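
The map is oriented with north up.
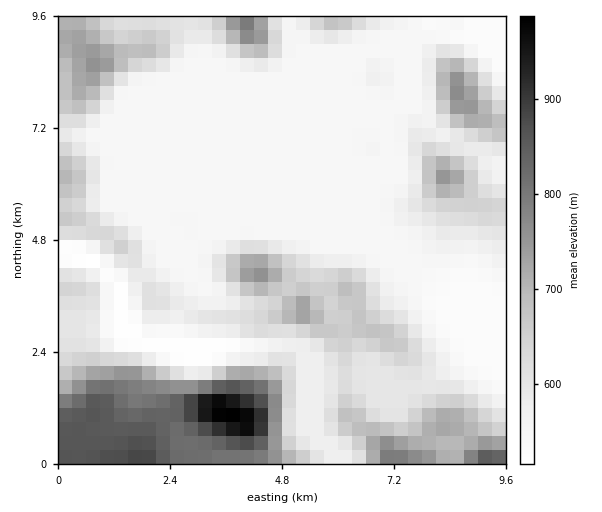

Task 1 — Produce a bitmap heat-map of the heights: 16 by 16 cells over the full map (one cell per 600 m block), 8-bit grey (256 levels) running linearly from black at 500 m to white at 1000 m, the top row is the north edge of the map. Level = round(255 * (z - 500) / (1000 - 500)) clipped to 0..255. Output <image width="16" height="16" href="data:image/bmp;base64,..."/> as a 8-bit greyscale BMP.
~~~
<image width="16" height="16" href="data:image/bmp;base64,Qk02BQAAAAAAADYEAAAoAAAAEAAAABAAAAABAAgAAAAAAAABAAATCwAAEwsAAAABAAAAAAAAAAAAAAEBAQACAgIAAwMDAAQEBAAFBQUABgYGAAcHBwAICAgACQkJAAoKCgALCwsADAwMAA0NDQAODg4ADw8PABAQEAAREREAEhISABMTEwAUFBQAFRUVABYWFgAXFxcAGBgYABkZGQAaGhoAGxsbABwcHAAdHR0AHh4eAB8fHwAgICAAISEhACIiIgAjIyMAJCQkACUlJQAmJiYAJycnACgoKAApKSkAKioqACsrKwAsLCwALS0tAC4uLgAvLy8AMDAwADExMQAyMjIAMzMzADQ0NAA1NTUANjY2ADc3NwA4ODgAOTk5ADo6OgA7OzsAPDw8AD09PQA+Pj4APz8/AEBAQABBQUEAQkJCAENDQwBEREQARUVFAEZGRgBHR0cASEhIAElJSQBKSkoAS0tLAExMTABNTU0ATk5OAE9PTwBQUFAAUVFRAFJSUgBTU1MAVFRUAFVVVQBWVlYAV1dXAFhYWABZWVkAWlpaAFtbWwBcXFwAXV1dAF5eXgBfX18AYGBgAGFhYQBiYmIAY2NjAGRkZABlZWUAZmZmAGdnZwBoaGgAaWlpAGpqagBra2sAbGxsAG1tbQBubm4Ab29vAHBwcABxcXEAcnJyAHNzcwB0dHQAdXV1AHZ2dgB3d3cAeHh4AHl5eQB6enoAe3t7AHx8fAB9fX0Afn5+AH9/fwCAgIAAgYGBAIKCggCDg4MAhISEAIWFhQCGhoYAh4eHAIiIiACJiYkAioqKAIuLiwCMjIwAjY2NAI6OjgCPj48AkJCQAJGRkQCSkpIAk5OTAJSUlACVlZUAlpaWAJeXlwCYmJgAmZmZAJqamgCbm5sAnJycAJ2dnQCenp4An5+fAKCgoAChoaEAoqKiAKOjowCkpKQApaWlAKampgCnp6cAqKioAKmpqQCqqqoAq6urAKysrACtra0Arq6uAK+vrwCwsLAAsbGxALKysgCzs7MAtLS0ALW1tQC2trYAt7e3ALi4uAC5ubkAurq6ALu7uwC8vLwAvb29AL6+vgC/v78AwMDAAMHBwQDCwsIAw8PDAMTExADFxcUAxsbGAMfHxwDIyMgAycnJAMrKygDLy8sAzMzMAM3NzQDOzs4Az8/PANDQ0ADR0dEA0tLSANPT0wDU1NQA1dXVANbW1gDX19cA2NjYANnZ2QDa2toA29vbANzc3ADd3d0A3t7eAN/f3wDg4OAA4eHhAOLi4gDj4+MA5OTkAOXl5QDm5uYA5+fnAOjo6ADp6ekA6urqAOvr6wDs7OwA7e3tAO7u7gDv7+8A8PDwAPHx8QDy8vIA8/PzAPT09AD19fUA9vb2APf39wD4+PgA+fn5APr6+gD7+/sA/Pz8AP39/QD+/v4A////ALi6vrikpK2STis4gIJwdJS1tq+usdzvqzExWk1LbWlJi6mblp7Gx5k2LUEzND06H1NhYEAeJkpMMi08Nj4rFhE2JgwPEBcgLjVKT1ZEHRAQOCUQMiorNkltVlY+JRIPDz8iHTAdIVlsUEtTKRkTERMNHj4cGCNMTzIhHhgYHxwjST4nGBoYGBgYGBgYIjA2PFAiGBgYGBgYGBgYGSpSU0JbJRgYGBgYGBgYGBghaFcmMxkYGBgYGBgYGBkaJTUzQUwrGBgYGBgYGBgYGBwycl9oXSIYGBgYGBgYGB8YRns2cHxbSSAbNjwZGBgcGDk/E3BZREc1PYFdHz83IRkVEg8="/>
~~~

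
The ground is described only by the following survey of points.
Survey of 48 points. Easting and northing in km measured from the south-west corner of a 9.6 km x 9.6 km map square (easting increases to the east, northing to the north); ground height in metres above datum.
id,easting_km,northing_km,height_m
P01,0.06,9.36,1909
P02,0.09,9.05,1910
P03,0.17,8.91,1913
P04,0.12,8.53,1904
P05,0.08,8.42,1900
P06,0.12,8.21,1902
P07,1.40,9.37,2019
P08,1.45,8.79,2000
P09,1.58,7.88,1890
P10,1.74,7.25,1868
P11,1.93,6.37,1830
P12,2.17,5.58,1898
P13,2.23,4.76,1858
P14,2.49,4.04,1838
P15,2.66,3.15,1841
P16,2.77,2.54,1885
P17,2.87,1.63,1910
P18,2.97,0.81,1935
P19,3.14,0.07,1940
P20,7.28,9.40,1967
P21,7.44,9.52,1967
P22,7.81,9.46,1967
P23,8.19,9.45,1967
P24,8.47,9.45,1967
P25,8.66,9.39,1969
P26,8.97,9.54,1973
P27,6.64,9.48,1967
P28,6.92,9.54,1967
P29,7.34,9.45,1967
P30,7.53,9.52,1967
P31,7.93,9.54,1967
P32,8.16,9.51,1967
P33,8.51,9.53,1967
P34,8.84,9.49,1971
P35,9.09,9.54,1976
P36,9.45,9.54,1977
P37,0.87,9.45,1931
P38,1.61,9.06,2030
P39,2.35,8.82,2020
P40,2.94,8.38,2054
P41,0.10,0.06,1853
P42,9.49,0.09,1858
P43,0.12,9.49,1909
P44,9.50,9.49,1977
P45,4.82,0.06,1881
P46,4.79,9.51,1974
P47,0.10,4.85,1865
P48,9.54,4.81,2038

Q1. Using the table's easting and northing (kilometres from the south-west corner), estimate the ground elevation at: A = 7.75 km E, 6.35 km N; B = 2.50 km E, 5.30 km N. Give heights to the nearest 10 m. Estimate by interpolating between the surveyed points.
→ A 1970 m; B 1860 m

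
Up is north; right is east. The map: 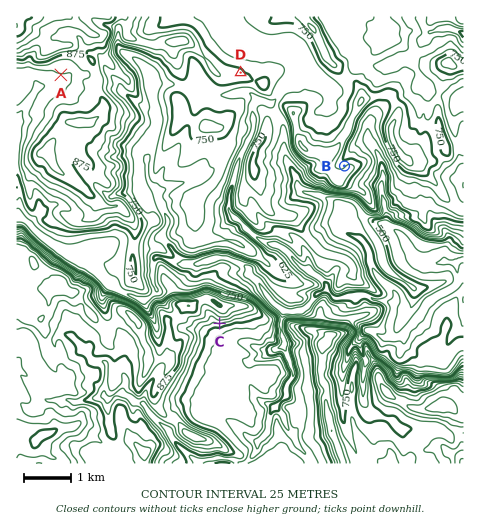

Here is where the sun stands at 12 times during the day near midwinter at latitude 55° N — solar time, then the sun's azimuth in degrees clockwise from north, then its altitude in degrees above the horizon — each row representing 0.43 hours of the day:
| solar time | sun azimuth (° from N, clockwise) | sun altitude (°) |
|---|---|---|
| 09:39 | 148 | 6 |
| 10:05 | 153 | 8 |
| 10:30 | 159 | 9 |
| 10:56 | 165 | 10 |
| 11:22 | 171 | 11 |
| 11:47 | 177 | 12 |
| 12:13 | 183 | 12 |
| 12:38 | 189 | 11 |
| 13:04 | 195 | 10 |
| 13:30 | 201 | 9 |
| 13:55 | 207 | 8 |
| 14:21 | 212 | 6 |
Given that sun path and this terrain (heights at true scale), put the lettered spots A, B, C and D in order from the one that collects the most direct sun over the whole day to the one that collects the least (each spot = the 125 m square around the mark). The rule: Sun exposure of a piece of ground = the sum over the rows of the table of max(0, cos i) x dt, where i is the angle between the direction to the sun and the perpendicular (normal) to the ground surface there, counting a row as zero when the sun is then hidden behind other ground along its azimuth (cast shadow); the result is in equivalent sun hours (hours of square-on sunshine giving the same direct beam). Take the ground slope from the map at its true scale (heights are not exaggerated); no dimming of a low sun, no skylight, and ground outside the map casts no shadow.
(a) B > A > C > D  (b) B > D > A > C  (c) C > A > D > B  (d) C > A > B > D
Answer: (c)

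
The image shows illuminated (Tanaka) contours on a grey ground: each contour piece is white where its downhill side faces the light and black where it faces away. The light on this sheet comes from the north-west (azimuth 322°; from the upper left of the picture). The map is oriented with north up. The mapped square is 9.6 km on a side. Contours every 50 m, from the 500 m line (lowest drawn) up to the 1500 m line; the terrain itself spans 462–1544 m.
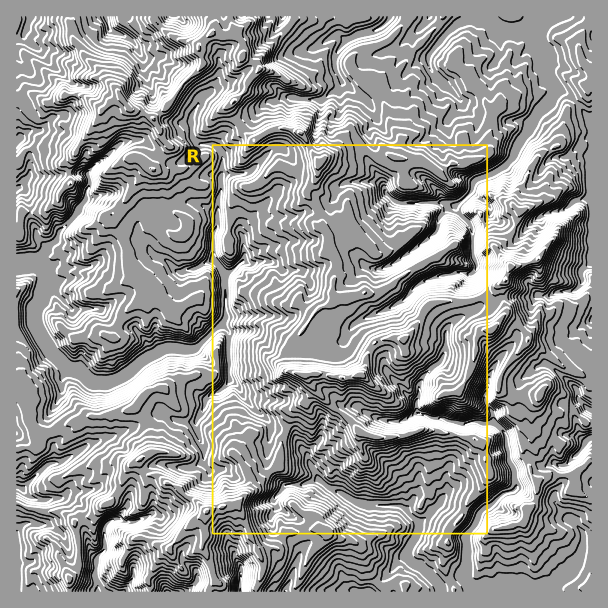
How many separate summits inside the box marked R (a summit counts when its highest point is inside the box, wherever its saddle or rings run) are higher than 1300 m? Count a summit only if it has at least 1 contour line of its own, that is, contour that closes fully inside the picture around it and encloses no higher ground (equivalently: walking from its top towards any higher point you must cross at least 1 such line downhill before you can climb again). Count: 6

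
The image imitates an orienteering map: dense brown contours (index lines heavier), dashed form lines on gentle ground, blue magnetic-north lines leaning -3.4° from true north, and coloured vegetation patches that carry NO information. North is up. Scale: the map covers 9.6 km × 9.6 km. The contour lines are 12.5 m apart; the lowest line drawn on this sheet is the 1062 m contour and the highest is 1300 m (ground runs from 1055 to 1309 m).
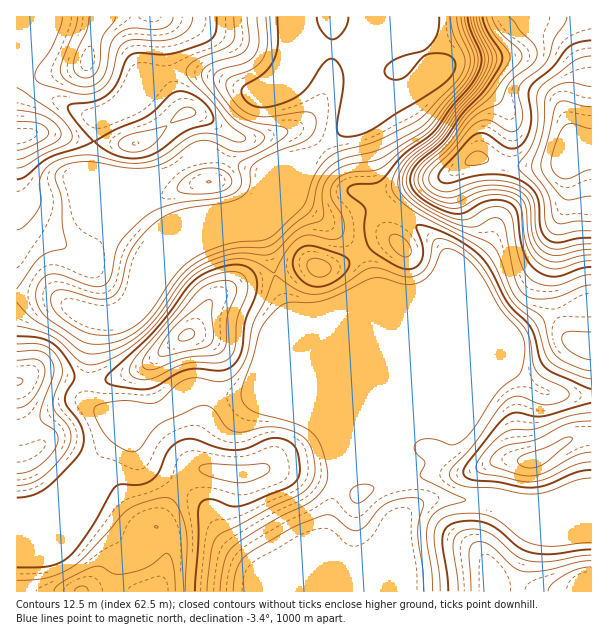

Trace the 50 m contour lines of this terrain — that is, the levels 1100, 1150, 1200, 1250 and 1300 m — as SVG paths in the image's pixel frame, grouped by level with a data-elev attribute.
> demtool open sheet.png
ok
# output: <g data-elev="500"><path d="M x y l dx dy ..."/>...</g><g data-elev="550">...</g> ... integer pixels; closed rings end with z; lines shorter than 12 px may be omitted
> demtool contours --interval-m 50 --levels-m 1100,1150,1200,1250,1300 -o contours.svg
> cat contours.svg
<g data-elev="1100"><path d="M220 591l4-30 3-7 5-6 12-9 26-17 41-21 12-12 4-10 0-11-4-18-5-10-6-7-16-9-42-12-7-5-5-6-1-6 1-8 11-30 6-24 4-9 12-13 9-7 7-2 21 0 12-2 47-21 10-1 26 7 12-2 11-8 4-8 7-16 6-3 8 2 8 5 16 17 22 37 20 24 3 8 1 10-2 15-3 8-22 18-24 36-10 11-6 4-6 2-15-5-12-1-7 2-4 5 2 6 9 10-5 12 1 3 45 23-26 9-7 6-4 7-2 17 5 33 1 19"/><path d="M355 503l5 0 7-5 6-7 0-5-10-2-10 4-3 7 1 5z"/><path d="M17 289l22-31 8-5 16-4 3-3-4-21-1-27-6-21 2-6 5-4 10-4 15-2 41 7 19 0 20-6 22-17 9-4 13 0 19 9 9 2 13-3 11-8 2-4-2-3-23-11-10-8-24-29-4-9 0-6 7-6 28-9 9-6 3-11-2-22"/><path d="M188 194l19 0 15-3 8-5 1-7-4-7-8-3-10-1-12 2-12 7-8 9 0 3 2 2z"/><path d="M461 17l2 12 10 22 1 8-2 12-8 14-17 19-16 21-9 8-42 26-33 6-14 8-7 7-3 9-1 9 2 15-2 6-25 11-24 23-9 2-19-2-12 1-17 5-16 7-17 14-25 35-15 17-21 14-21 7-12 1-9-4-21-16-27-16-15-16"/></g><g data-elev="1150"><path d="M175 591l-2-28-3-8-3-2-20 14-21 7-10 0-15-8-9 1-30 15-6 5-2 4"/><path d="M591 561l-13 1-32 8-22 2-11-5-24-22-7-3-6 0-5 3-2 7 2 39"/><path d="M17 474l13-3 12-8 12-13 4-12-3-7-13-9-2-5 2-12 11-30 1-7-2-6-4-6-7-5-8-1-16 1"/><path d="M591 421l-22 2-33 17-32 6-10 8-4 8 4 5 19 6 11 3 9 0 13-4 30-17 15-3"/><path d="M146 369l10 0 29-11 28-3 9-4 4-9 2-27 8-22 0-6-2-4-7-3-11 2-10 3-8 6-52 63-4 9 1 3z"/><path d="M17 159l9-2 28-14 6-5 1-4-4-9-10-8-12-4-18-3"/><path d="M77 17l-1 10-14 33-2 11 3 6 5 4 9 5 9 1 10-3 7-7 4-9 4-24 8-11 6-3 7-2 21 2 9-1 8-5 3-7"/><path d="M473 17l4 13 11 24 0 8-2 9-9 15-21 24-18 25-25 20-8 9-7 13 1 11 6 10 17 13 25 14 38 16 7 4 7 10 10 29 6 12 6 7 17 11 5 5 6 25 6 10 5 5 9 5 13 5 9 2"/></g><g data-elev="1200"><path d="M486 17l6 15 17 21 1 4-1 5-21 30-23 23-19 27-27 25-5 10 1 9 5 7 9 7 12 6 11 2 9-1 16-9 9-3 12 0 12 2 7 4 4 6 5 38 5 10 8 8 9 5 9 1 24-7 10-1"/></g><g data-elev="1250"><path d="M591 40l-13 3-9 4-17 21-21 18-3 9 3 19 0 11-4 12-6 8-6 3-6 0-23-14-9 0-7 5-27 29-5 9 3 5 6 1 24-6 15-3 17 1 13 3 13 8 8 9 2 9 2 24 2 7 5 5 10 3 20-5 13 0"/></g><g data-elev="1300"><path d="M591 128l-19-4-8 2-7 14-6 22 3 10 9 7 7-1 15-7 6-1"/></g>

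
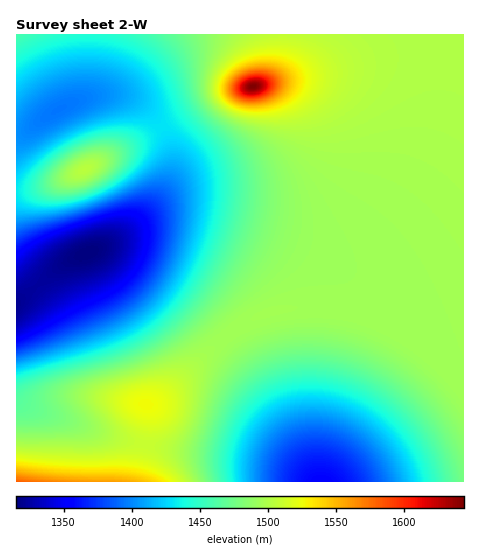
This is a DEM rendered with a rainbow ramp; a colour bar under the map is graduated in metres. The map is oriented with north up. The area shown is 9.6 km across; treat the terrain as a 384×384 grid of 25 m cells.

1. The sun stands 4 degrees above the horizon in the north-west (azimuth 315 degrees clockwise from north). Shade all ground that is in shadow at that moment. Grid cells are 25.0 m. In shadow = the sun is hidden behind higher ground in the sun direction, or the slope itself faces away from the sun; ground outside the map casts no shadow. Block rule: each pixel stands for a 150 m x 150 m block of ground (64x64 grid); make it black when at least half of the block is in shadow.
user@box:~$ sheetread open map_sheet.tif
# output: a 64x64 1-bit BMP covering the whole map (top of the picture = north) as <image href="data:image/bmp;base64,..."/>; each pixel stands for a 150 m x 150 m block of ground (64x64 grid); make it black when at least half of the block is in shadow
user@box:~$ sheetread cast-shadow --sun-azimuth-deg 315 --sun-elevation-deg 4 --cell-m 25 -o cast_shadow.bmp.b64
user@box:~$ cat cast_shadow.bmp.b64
<image width="64" height="64" href="data:image/bmp;base64,Qk0+AgAAAAAAAD4AAAAoAAAAQAAAAEAAAAABAAEAAAAAAAACAAATCwAAEwsAAAIAAAAAAAAA////AAAAAAAAAAAAAAAAAAAAAAAAAAAAAAAAAAAAAAAAAAAAAAAAAAAAAAAAAAAAAAAAAAAAAAAAAAAAAAAAAAAAAAAAAAAAAAAAAAAAAAAAAAAAAAAAAAAAAAAAAAAAAAAAAAAAAAAAAAAAAAAAAAAAAAAAAAAAAAAAAAAAAAAAAAAAAAAAAAAAAAAAAAAAAAAAAAAAAAAAAAAAAAAAAAAAAAAAAAAAAAAAAAAAAAAAAAAAAAAAAAAAAAAAAAAAAAAAAAAAAAAAAAAAAAAAAAAAAAAAAAAAAAAAAAAAAAAAAAAAAAAAAAAAAAAAAAAAAAAAAAAAAAAAAAAAAAAAAAwAAAAAAAAA//+AAAAAAAD//+AAAAAAAP//8AAAAAAA///wAAAAAAD///gAAAAAAH//+AAAAAAAP//4AAAAAAAP//gAAAAAAAf/+AAAAAAAAf/4AAAAAAAA//gAAAAAAAA/8AAAAAAAAA/wAAAAAAAAA+AAAAAAAAAAAAAAEAAAAAAAAABwAAAAAAAAAfAAAAAAAAAH4AAAAAAAAB/gAAAAAAAAP+AAAAAAAAD/wAAAAAAAAf/AAAAAAAAA/4AAAAAAAAB/AAAAAAAAAD8AAAAAAAAAAAAAAAAAAAAAAAAAAAAAAAAAAAAAAAAAAAAAAAAAAAAAAAAAAAAAAAAAAAAAAAAAAAAAAA=="/>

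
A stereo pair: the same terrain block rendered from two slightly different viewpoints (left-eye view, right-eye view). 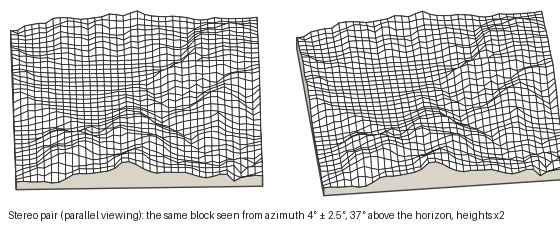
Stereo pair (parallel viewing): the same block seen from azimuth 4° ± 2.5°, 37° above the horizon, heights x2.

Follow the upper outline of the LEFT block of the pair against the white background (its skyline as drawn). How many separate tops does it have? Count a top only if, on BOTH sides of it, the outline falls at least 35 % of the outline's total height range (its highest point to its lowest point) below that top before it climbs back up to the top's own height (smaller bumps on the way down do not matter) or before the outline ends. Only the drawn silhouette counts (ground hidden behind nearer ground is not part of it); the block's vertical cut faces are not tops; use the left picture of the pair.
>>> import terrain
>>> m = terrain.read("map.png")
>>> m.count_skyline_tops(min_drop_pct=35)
0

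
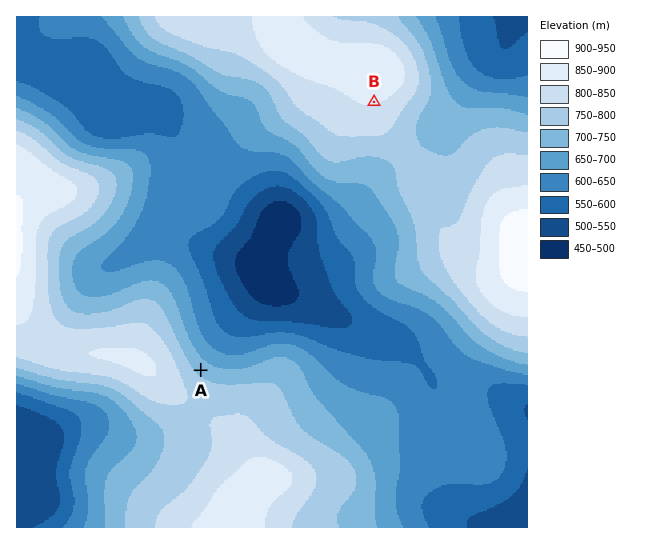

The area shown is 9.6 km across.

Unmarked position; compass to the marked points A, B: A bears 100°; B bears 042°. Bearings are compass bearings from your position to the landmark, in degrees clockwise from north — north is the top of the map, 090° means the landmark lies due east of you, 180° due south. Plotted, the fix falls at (142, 360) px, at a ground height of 860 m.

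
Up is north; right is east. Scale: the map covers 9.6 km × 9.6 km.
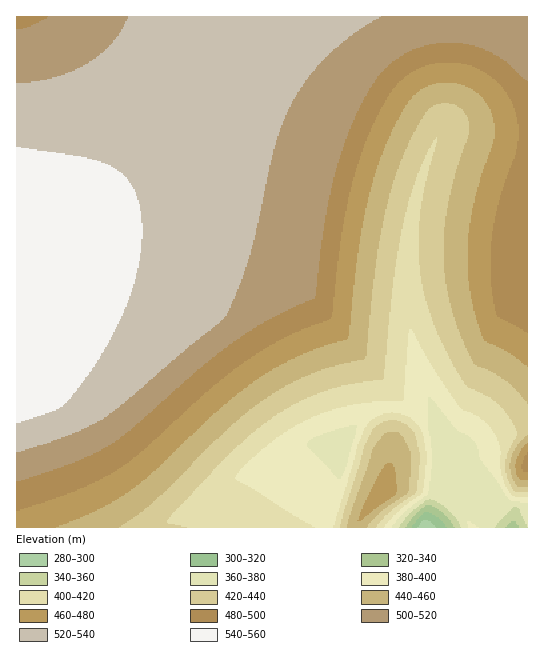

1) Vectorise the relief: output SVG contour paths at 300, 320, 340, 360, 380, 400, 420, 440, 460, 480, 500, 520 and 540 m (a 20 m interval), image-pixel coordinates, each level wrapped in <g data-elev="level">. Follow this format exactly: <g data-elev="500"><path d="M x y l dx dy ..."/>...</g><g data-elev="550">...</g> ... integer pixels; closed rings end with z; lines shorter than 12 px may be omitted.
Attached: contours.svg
<g data-elev="300"><path d="M418 527l4-5 4-2 11 7"/></g><g data-elev="320"><path d="M412 527l9-12 6-3 11 6 9 9"/></g><g data-elev="340"><path d="M405 527l14-16 6-4 4-2 14 8 12 14"/><path d="M506 527l8-6 5 6"/></g><g data-elev="360"><path d="M399 527l15-17 11-9 5-2 9 4 10 7 7 8 5 9"/><path d="M494 527l14-14 7-6 4 2 8 17"/></g><g data-elev="380"><path d="M392 527l12-14 24-20 4-36-4-31 1-29 5 4 23 29 11 5 6 6 3 6 3 12 17 21 12 19 4 2 14 2"/><path d="M478 527l-11-6 1 6"/><path d="M338 478l-31-32-1-3 5-4 15-6 29-8 2 4-11 38-4 9-3 3z"/></g><g data-elev="400"><path d="M315 527l-78-47-2-3 13-15 23-20 19-13 20-11 21-8 22-5 21-3 28-1 2-4 4-55 2-13 3 2 24 43 22 33 4 3 11 4 8 5 12 14 6 16 0 14 2 12 8 18 4 3 13 1"/><path d="M384 527l13-14 25-20 4-23 0-17-2-15-3-8-5-7-6-5-15-5-9 0-9 4-7 5-6 8-7 16-24 81"/></g><g data-elev="420"><path d="M186 527l-17-4-2-2 60-64 38-34 25-16 28-13 27-9 36-5 2-2 11-97 9-56 15-51 9-21 10-16 0 5-13 49-5 35 0 36 6 35 6 21 9 21 25 46 4 3 14 6 12 8 11 11 9 13 2 8-10 21-2 8 1 8 3 11 5 9 4 1 9 0"/><path d="M376 527l13-14 25-19 3-4 3-33-4-19-6-11-5-4-8-2-7-1-8 2-7 5-4 6-7 14-24 80"/></g><g data-elev="440"><path d="M119 527l34-24 73-72 40-33 21-13 24-11 22-8 32-8 12-104 13-61 12-34 13-29 12-19 11-7 11-1 10 4 7 8 4 11-1 9-18 54-7 41 0 41 4 22 5 20 9 26 12 25 19 8 12 8 12 11 10 13"/><path d="M367 527l13-14 26-19 3-4 1-37-7-16-6-5-7 0-5 2-11 13-28 80"/><path d="M527 435l-12 14-4 9-1 8 1 9 5 10 3 2 8-1"/></g><g data-elev="460"><path d="M55 527l43-17 35-21 22-19 67-63 41-32 38-20 47-17 13-103 7-34 8-31 14-35 16-30 11-12 14-8 19-3 18 5 15 12 9 16 3 12-1 14-17 48-8 38-2 31 2 29 7 30 8 24 25 12 18 14"/><path d="M358 521l1 1 2-1 35-27 1-4-1-15-2-8-3-4-2 0-3 1-7 10-14 29z"/><path d="M527 442l-8 11-4 13 2 8 2 5 8 0"/></g><g data-elev="480"><path d="M17 511l60-21 38-19 24-18 68-62 37-29 39-24 48-20 14-101 8-36 10-32 14-32 15-27 15-15 18-9 13-3 13-1 14 2 13 5 11 6 11 10 8 10 6 12 4 18 0 17-3 13-14 38-6 25-4 29 0 30 2 21 4 17 30 18"/><path d="M527 452l-5 14 1 5 4 0"/></g><g data-elev="500"><path d="M17 482l56-19 37-18 22-16 65-58 36-28 37-24 44-21 2-4 11-85 7-30 8-28 12-30 14-30 11-16 14-13 16-10 17-7 17-2 19 0 17 4 16 8 14 9 18 17"/><path d="M48 17l-14 8-17 5"/></g><g data-elev="520"><path d="M17 453l53-18 33-16 23-18 98-83 12-25 12-32 8-31 18-81 8-24 9-20 16-26 20-23 26-21 28-18"/><path d="M128 17l-6 13-10 13-13 12-13 9-16 8-17 6-18 3-18 2"/></g><g data-elev="540"><path d="M17 423l32-10 14-7 15-18 18-25 19-33 15-35 9-33 3-31-1-20-5-17-8-13-11-11-12-7-18-5-70-12"/></g>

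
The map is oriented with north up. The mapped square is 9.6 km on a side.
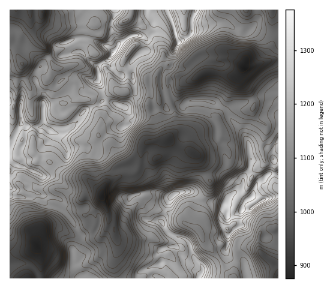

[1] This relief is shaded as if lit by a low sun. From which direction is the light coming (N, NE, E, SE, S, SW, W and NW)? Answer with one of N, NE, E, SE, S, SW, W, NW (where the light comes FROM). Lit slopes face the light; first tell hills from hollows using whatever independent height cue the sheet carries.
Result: SE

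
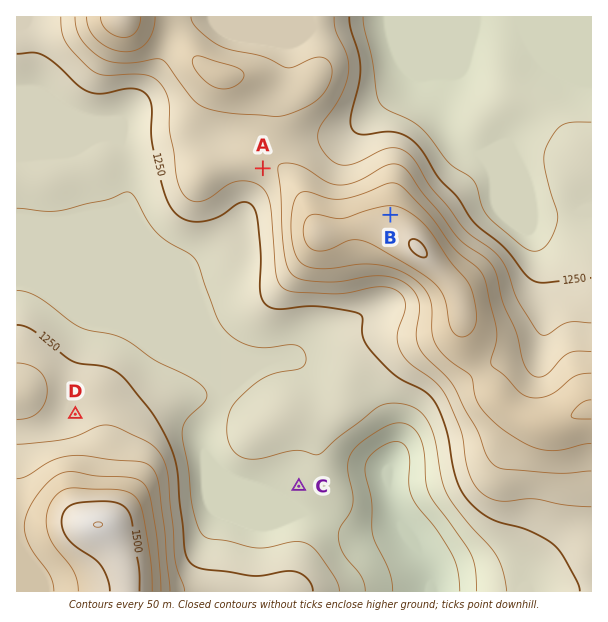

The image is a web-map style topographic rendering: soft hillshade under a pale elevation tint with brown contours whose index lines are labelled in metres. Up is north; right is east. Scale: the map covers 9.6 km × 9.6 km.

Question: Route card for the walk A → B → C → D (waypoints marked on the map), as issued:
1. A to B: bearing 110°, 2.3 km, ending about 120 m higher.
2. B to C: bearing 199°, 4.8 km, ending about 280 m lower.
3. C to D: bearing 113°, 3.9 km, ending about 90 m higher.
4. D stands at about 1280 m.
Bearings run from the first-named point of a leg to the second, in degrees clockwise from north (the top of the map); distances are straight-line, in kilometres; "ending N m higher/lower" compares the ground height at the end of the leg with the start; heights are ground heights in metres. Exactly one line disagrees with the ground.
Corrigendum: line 3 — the bearing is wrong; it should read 288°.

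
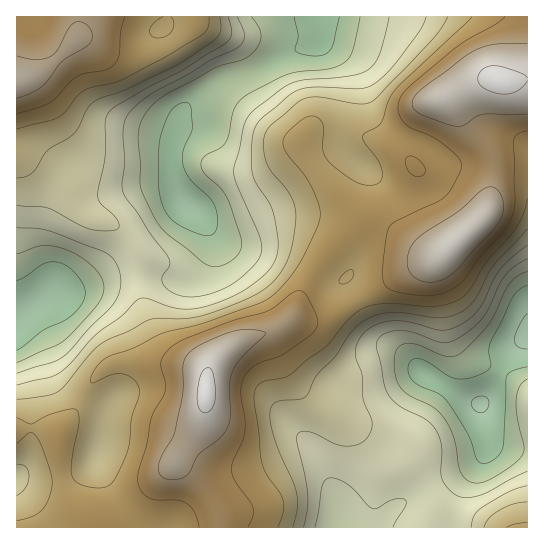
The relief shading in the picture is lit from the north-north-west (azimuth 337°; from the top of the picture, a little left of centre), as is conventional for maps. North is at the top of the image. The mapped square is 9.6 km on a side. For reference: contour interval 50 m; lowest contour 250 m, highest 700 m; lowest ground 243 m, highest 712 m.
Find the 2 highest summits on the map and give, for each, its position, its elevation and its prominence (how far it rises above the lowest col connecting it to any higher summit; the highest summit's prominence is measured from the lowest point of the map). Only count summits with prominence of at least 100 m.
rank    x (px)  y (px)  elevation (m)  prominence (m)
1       206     394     712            469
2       498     81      711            137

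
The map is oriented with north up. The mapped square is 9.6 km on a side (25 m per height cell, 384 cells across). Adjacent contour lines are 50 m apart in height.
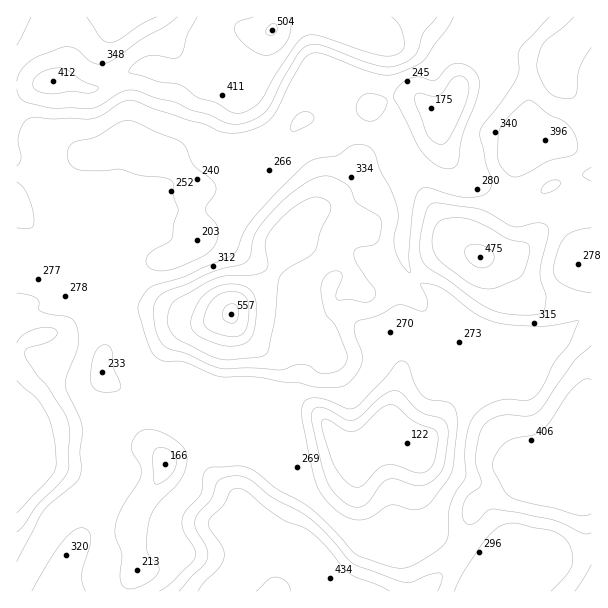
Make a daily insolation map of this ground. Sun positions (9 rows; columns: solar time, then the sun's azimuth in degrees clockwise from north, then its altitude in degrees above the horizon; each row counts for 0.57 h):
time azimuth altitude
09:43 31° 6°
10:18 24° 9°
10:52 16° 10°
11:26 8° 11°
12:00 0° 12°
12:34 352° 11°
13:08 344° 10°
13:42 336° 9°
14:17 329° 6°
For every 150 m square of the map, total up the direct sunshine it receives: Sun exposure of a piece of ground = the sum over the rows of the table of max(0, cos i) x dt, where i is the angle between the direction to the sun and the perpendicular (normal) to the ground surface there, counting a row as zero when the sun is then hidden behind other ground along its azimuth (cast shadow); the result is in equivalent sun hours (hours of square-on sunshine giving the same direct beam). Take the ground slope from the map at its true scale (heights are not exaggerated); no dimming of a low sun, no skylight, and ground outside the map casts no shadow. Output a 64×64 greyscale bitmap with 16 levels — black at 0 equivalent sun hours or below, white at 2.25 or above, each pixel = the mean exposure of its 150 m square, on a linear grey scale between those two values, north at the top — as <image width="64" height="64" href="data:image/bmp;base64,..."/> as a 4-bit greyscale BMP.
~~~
<image width="64" height="64" href="data:image/bmp;base64,Qk12CAAAAAAAAHYAAAAoAAAAQAAAAEAAAAABAAQAAAAAAAAIAAATCwAAEwsAABAAAAAAAAAAAAAAABEREQAiIiIAMzMzAERERABVVVUAZmZmAHd3dwCIiIgAmZmZAKqqqgC7u7sAzMzMAN3d3QDu7u4A////AGh1VmZmZ6vLu7mHeJmaqXVFZ3d4q7qGUzRVVmZniYU0V4ZVZmZmiqqqu6l3d3iqh3iIibze26l1M0VVVVZol0NGh1RVVmVVVXisyodmZ5mHiIit7+3Lu5dDNFVVVVZ3ZEVodUVVZUMzVniYdmZnd3d3ec7cuZmrqXQzRFVVVVZUNFeHVUVnZURVRERVVmZmZmeby5h3d4mZhjNEVURDNEMjRnh2VWiHZVQyIjRWZmZmeL24dmZmZ4h2QzQzIhABIhI0aIdlV3dmVDIiRVZmZmec3JdmZmZmZlQyIhAAAAAREjNGiHZUVnZlVVVmZmZnis7KmZh2ZmZmUyIhAAAAAAAREjVnd1M2h2Z5qYZmZ4m97Km8yod4iHZlQyAAAAABEjEAE1ZmYySJd4rLl2Z5ve7Km8zLmJmZh3dkIQAAESREQgABNFZlImqYiamHd5ze25irqqqZmZmIiZdDIjNEVVVDIQEkVWVCSbp3Z4mazcuXeKmJmpmau6maqFRFVVVVRERCESVmZlQ2u4Znve7bl2ZoiIiKu7zdy5h1NFVmZVREZlQzRWZmZlWJh3rO7sl2ZmeIdnisy7qphkNFVmZlVFWHZmZmZmZ3ZDRmiaqqh2ZWZ4dmZ4mYd3d1VWZmZmZmZ3dmZVVmZmZSATV3d3dmVVZ4dlVVZmVWZ2Znd3ZmZmd3ZmZlRVZlVDEBNWZmZVVVVndiEjRVVERndmd3d3dmZ3ZmZmZVVVVDIRNFZmZVVVVWdhAAI0RDISRnd3iImIZmZmZmd3ZmZVQzRFVVVmZlVVZiAAACMzIQAVeJmZqql2ZmZmeIh2ZmZlVVREVWZlVVVTAAAAASIQAANpq6u7uodmZmeKqHZmd3ZVRERERDRERUEAABAAARABE2irzMu6l2ZmeJmYd4d2VVREQzEAEiM0IAACMgAAEiM0Voq7qqqodmeamHd4iGREREQyAAAAAAEAAAEzIQAjRUVWZ4iIiaqHeJmGVVZ2VEREMgAAAAAAAAAAASNDEjVVVWZmZmZnmqmJiHVEVVVERDMQAAAAAAABEjIiI1VEVmZmZmZmZmeJmZmHZURFVVVUMQAAAAAAASIjREREVVVVZmZmZlVVZ4mZl1RERERFZVQgAAAAAAE0RDRVZndlVEVVVUREREVWeaqGQhNVRDRVVCEAAAAAAkVWZWZ3h2VEREREREREREVniIh2VFZVRFVEMiIQAAATRVZmZ3d2VERDMzRERDIREjRom7zLl2VVVURERUMhETRVVmZndlMjRDMjRVQxAAAAAUeYmry4ZVVVRFZmd2VEVVVVZWZlIQEjMzVUMgAAAAASNWVWd4dmZVVWZ3eJmHdmVVVVZlMQASMzRUMQAAEjRERERmZmZmZmZ4maqZq8y6hlVVVmUyMzMzRUIQABNFVVZmZoiHdmZmZmis7+3e//6nZUVWZlRWZEVkIAABIzM1eJmYh3d2ZlVWZ5zv/////qdlRFVWZniGd1IAABIjIjV4iIhlVVVVVVVnm93e///9qGQzQzRWiHd2MQASEBNERWZmZlQzRVVVVVZ4mrze/+uWVDMzI0d2VnUxEjIRI1VERFVlVERWZmZmVTIki8urqGVVRDNFZkM2dkM0VFd3ZlRERVVVVmZmZmZlQhJXmYeHZlVVVVZkIjVmZVZnq7mIhkNERUVmZmZmZmVVRVRFZniIdmVVRERERVZ2Zniamry5ZDM0RWZmZmZmZmZlQyNWeaqXZlVDRVZURnd3eImrzMuVMiM1ZmZmZmZmZmUzM0Z4rLl2ZURWd3VWaJmqvMuqupdCIkZ3ZmZmZmZmZlVWZmeby5dmVWiZh2ZorO7tuGaJh2VDZ3dmZmZmZmZmZmd2Znm8yoh3Z3eIdnnO7+ymQ0aZmHaHdmZmZ3dmZmZmZmZmZ5vMupmHZndmisy6qYdTNGiZmYdmZmd3ZneIdlVEVVVmebu7qph3d3eKqYd2ZUMyI1aJVmZniIdniZmHVDRFVmZnmqu6l3h3dniIh2UzIiIRI0VFZmeIiHd3d2ZURFVVVWZ5qqqGZ2dmeJmGVEMyIhEREmZlVVVWZmZUREVERERFVmeZqYh3d2Z5qXZVVVVCEAEkZVVUIiI0VEMzMzMhATNFZ3iImqmGZomphlRWZlQyJFZEQyEQESIiIiIiEQAAAjRnd2eJqYZniZiHVVZmZmd3dkIQAAAAERESERAAAAAAJFZ3ZmiJd2d4d4h3iId4mpl1MQAAAAAAAAAAAAAAAAATNEVVZ4iHZ4ZVeZmZmIiamYYgAAAAAAAAAAAAABIiEBIyNEVVVWZnZTRomJmZiJmZdRAAAAAAAAAAAAESNFUyIiM0RVMhI0UxEkeHeJmImql0MiIiMzIAAAABI0RVVVMiI0REQxAAERABI2dnmYiamGRmVVVXh1EAEjNFVVVVVCIiMzMQAAAAABEANWaImIh2ZYmId4mrl0M0VVZlVVVEIRERAAAAAAABIgAUVmd4dmZnmrqqqpqqh2ZmZmZVRDMhEAAAAAAAAAEzECRVVVZWZniau7qYiau6iHdmZlVDIhEQAAAAABEQEjQzRVVmZUVWeIiqqYeJu7uph2ZlVTMhARAAAAEjREQzM0VVZmeGQ0Z3d3iZiImru7qYZmVUMzIiIQABNFVWZlMiRVZmaJdCNGd2ZniIh3m8y6mHZlVWd2VTIRNFVmZ3UyI1VmZniHQiV3dVZ3d2aKvMy6h2Z4mql2QyNFZmaIhkMjRWZmZ4l0I1"/>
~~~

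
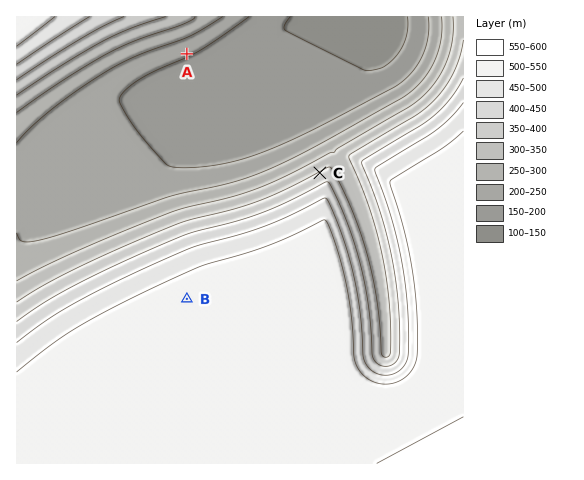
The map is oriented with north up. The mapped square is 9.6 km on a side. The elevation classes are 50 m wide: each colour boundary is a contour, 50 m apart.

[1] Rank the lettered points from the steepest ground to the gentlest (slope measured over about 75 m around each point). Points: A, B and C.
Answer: C A B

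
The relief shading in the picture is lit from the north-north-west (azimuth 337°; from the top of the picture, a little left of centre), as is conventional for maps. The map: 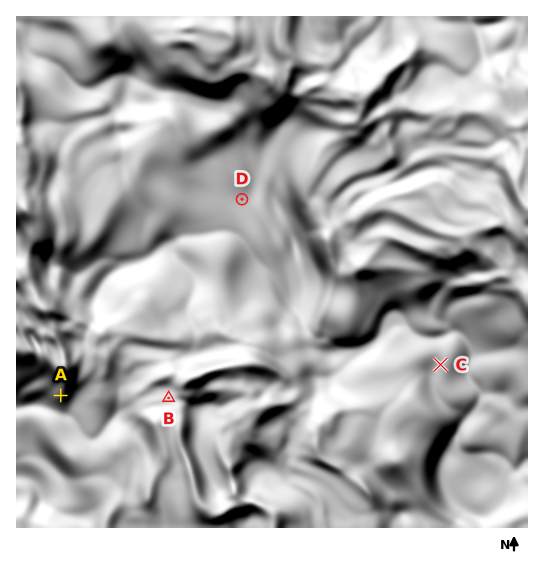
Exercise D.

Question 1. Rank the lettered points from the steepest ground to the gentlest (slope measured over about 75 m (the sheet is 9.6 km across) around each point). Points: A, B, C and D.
A D B C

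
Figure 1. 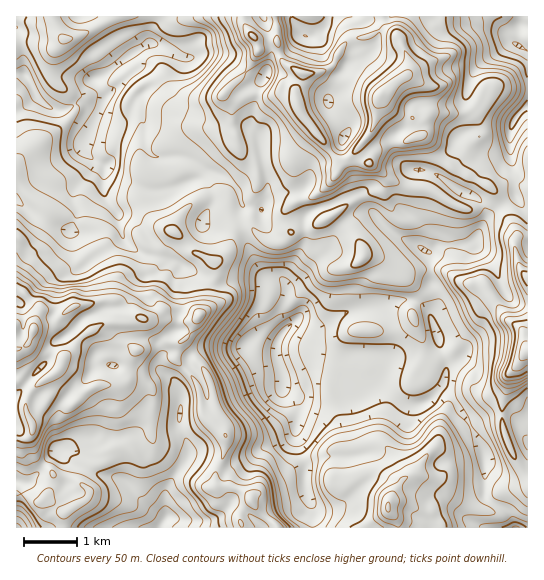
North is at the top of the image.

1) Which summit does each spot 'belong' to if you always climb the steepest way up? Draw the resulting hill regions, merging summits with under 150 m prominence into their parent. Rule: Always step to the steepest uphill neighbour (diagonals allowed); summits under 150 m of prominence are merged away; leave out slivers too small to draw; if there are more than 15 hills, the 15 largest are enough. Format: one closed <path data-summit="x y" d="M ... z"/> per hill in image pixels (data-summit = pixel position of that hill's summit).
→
<path data-summit="34 330" d="M157 16l-141 1 0 510 295 1 1-22-7-16 0-23-9-29 3-32-2-4-13-12-1-12 12-2 19-8 15 1 10 4 6 6 0 10 2 2 4 0 6-4 8 1 12-7 24 19 8 4 12 0 11-6 13-19 2-13-8-28-11-28-14-10-13 0-22 8-25 1-37 19-19-7-9 6-6-14 5-26-10-10-12 0-11-15-12-27 0-30-6-16-10-10-22-10-16-10-10-3-22 1-6-2-4-6-4-26-4-3-9-1-15 2-18-7 2-3 11 5 13 0 20-23-14-16-4 0-19 18-10-16 55-37-2-5 8-16z"/><path data-summit="381 95" d="M519 16l-361 0-7 15 0 11-55 37 10 16 19-18 4 0 14 16-20 23-13 0-11-5-2 3 18 7 15-2 9 1 4 3 4 26 4 6 6 2 22-1 10 3 16 10 22 10 10 10 6 16 0 30 18 38 5 4 12 0 9 8 1 9-5 19 7 12 8-4 19 7 37-19 25-1 22-8 16 1 11 9 2 5 9-14 0-4-8-15-2-29 9-6 23-2 13-4 11-22 12-11 19-13-3-5 2-21-4-11-2-20 6-19 13-13 0-55-13-9 5-16z"/><path data-summit="387 507" d="M321 368l-7 0-19 8-12 2 1 12 13 12 2 4-3 32 9 29 0 23 7 16 1 22 202-1-6-14-24-16 0-35-2-12-15-29-23-32-4-1-10 11-6 4-16 1-32-23-12 7-8-1-6 4-4 0-2-2 0-10-6-6z"/><path data-summit="527 350" d="M527 107l-12 12-6 19 2 20 4 11-2 21 3 5-19 13-12 11-11 22-13 4-23 2-9 6 2 29 8 15-8 21 16 48-2 13-4 8 14 14 25 42 5 19 0 35 24 16 6 15 13-1z"/>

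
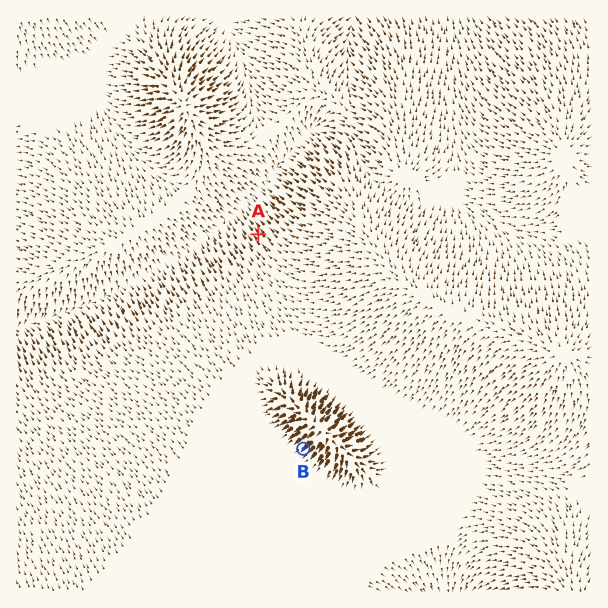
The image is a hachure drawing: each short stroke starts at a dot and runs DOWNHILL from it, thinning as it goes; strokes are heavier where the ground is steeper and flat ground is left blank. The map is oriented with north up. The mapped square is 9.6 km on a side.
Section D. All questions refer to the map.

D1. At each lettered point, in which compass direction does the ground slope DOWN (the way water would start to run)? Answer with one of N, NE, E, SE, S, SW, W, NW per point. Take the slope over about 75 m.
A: NW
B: SW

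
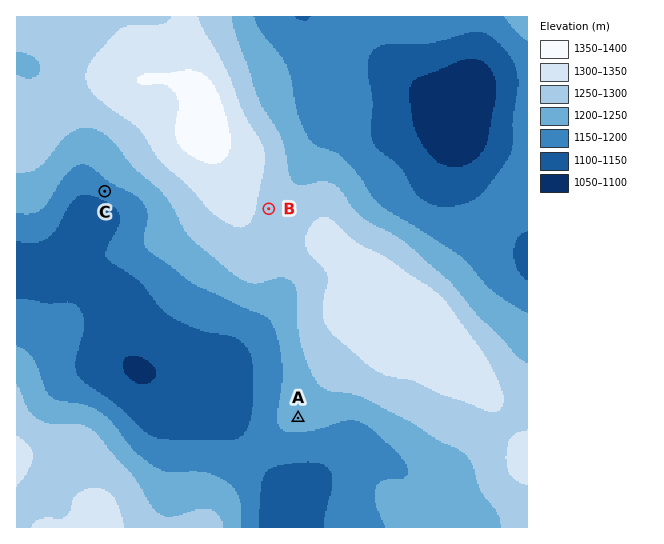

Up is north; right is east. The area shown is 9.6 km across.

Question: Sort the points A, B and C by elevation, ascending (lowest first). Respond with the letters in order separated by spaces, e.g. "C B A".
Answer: C A B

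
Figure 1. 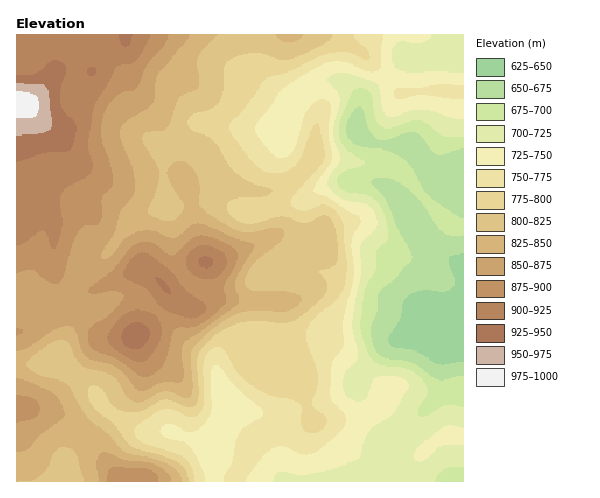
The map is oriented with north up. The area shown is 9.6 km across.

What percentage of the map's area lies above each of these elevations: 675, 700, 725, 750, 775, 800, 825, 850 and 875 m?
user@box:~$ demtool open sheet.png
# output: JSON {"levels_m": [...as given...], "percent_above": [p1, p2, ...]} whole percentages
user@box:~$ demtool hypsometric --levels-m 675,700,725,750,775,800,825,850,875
{"levels_m": [675, 700, 725, 750, 775, 800, 825, 850, 875], "percent_above": [92, 87, 78, 68, 59, 49, 37, 28, 18]}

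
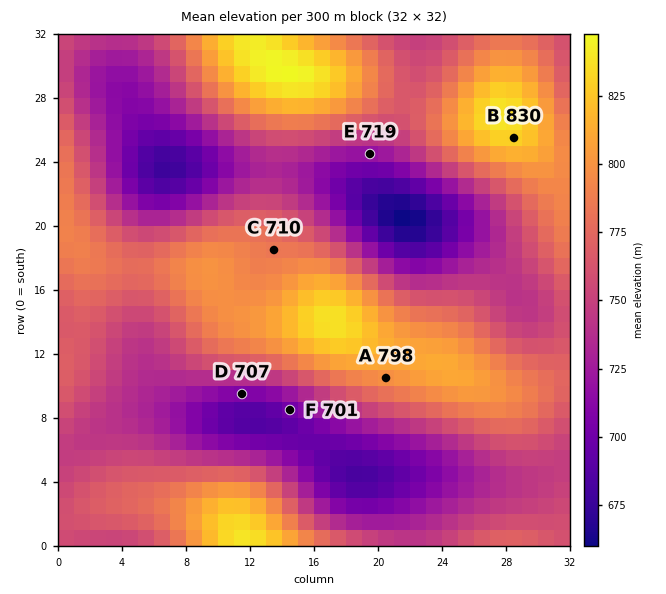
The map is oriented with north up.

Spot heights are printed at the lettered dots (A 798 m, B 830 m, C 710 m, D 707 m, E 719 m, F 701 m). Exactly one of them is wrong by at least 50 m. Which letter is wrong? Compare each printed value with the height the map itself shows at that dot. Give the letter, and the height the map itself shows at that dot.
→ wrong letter C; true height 785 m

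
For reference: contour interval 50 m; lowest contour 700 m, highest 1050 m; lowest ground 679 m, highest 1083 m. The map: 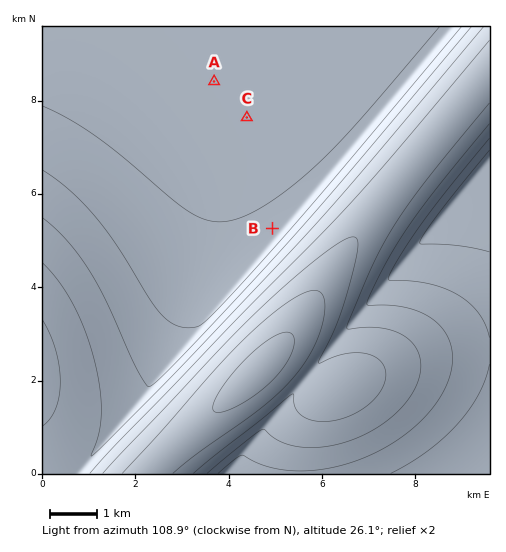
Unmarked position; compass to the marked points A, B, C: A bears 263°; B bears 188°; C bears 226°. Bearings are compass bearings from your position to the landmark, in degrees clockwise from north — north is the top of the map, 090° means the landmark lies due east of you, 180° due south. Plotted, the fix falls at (294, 72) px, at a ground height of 1060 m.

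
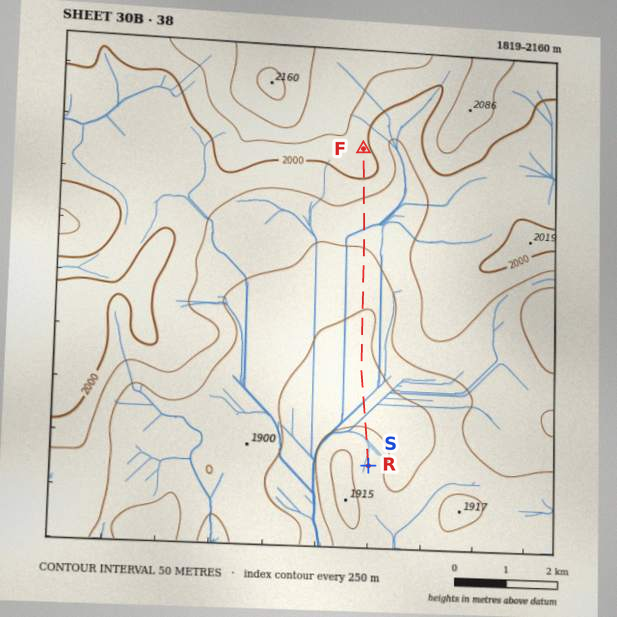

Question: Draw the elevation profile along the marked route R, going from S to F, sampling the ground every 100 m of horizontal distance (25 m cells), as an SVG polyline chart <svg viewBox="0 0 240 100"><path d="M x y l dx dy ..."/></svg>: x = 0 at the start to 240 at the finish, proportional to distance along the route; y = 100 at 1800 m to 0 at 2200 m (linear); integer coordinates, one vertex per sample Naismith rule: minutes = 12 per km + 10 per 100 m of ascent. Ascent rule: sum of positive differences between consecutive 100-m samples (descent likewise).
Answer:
<svg viewBox="0 0 240 100"><path d="M0 84l4-1 4 0 4-1 4 1 4 1 4 1 3 2 4 2 4 2 4 1 4 1 4 1 4 0 4 0 4 0 4 0 4 0 4 0 4-1 4 0 3-1 4 0 4 0 4 0 4 0 4-1 4 0 4-1 4-2 4-1 4-1 4-1 4-1 4-1 3-2 4-1 4-1 4-1 4-1 4-1 4 0 4-1 4-1 4-1 4-1 4-1 4-1 4-1 3-1 4-2 4-2 4-3 4-3 4-4 4-3 4-3 4-2 4-2 4 0 4 1 4 0"/></svg>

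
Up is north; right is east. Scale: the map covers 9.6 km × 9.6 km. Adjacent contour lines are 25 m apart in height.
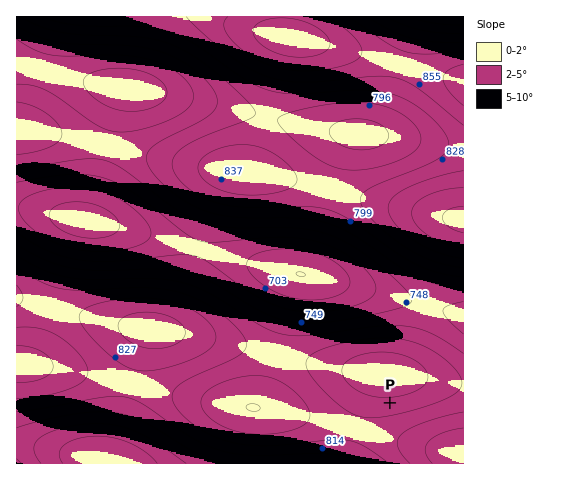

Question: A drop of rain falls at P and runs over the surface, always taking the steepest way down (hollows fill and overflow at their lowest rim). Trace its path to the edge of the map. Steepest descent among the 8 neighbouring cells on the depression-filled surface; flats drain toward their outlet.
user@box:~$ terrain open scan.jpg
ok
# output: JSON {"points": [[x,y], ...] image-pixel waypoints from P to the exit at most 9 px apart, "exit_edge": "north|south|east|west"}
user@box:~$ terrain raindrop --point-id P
{"points": [[390, 403], [390, 412], [390, 421], [396, 431], [405, 440], [414, 442], [424, 445], [433, 447], [442, 449], [452, 452], [461, 453], [463, 454]], "exit_edge": "east"}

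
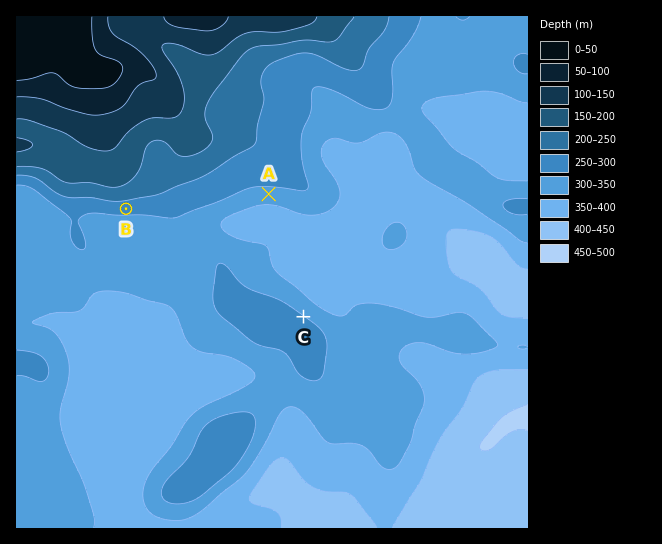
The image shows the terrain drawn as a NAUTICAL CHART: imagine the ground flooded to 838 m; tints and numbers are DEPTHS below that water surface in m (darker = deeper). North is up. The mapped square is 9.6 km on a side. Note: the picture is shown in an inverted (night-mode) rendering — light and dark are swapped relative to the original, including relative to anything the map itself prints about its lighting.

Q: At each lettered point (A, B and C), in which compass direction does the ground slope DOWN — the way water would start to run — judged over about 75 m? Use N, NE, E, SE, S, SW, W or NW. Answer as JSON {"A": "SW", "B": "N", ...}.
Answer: {"A": "S", "B": "S", "C": "NE"}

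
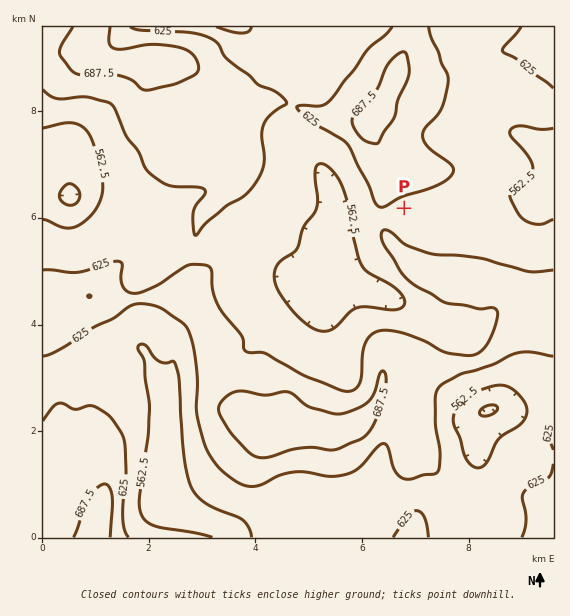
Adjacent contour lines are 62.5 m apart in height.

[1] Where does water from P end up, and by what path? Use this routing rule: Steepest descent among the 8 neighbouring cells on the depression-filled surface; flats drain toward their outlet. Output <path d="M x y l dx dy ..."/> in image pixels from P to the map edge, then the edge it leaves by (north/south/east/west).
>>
<path d="M404 208l11 11 2 0 2 1 12 0 1-1 47 0 22-23 20 0 3 3 16 0 3 1 6-7 4 0"/>
exit: east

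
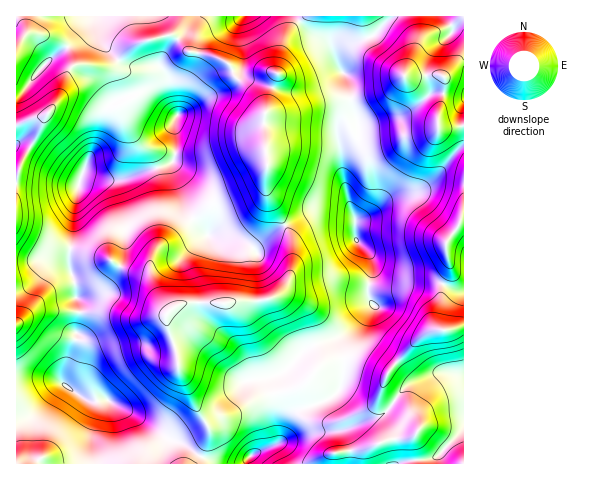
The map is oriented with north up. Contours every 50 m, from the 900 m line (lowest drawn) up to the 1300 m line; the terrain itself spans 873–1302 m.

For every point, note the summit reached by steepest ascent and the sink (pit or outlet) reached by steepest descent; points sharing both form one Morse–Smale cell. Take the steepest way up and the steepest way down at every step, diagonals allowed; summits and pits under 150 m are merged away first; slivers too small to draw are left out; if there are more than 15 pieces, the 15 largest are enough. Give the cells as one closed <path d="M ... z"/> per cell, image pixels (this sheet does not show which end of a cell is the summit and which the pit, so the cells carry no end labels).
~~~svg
<path d="M305 16l-210 1 6 24 19 22 7 3 30-1 6 5 5 10 3 22 6 14-13-4-25-19-27 9-5 8-5 24-16 30-7 18-6 32 0 17-5 33 6 16 2 17 4 12-4 34-12 29-2 12-5-4-10-2-31 0 1 86 179 0 2-2 9-21 3-11-14-24-18-37-1-15-10-31 0-9 8-8 10-3 44 0 8-2 30-1 11-5 10-12 4-19 0-19-2-10-24-47 1-31-3-42 13-41 7-34 6-9z"/><path d="M390 16l-84 0-16 15-6 9-7 34-13 41 0 21 3 21-1 31 24 47 2 10 0 19-4 19-10 12-11 5-30 1-8 2-44 0-10 3-8 8 0 9 10 31 1 15 18 37 10 16 24-7 18-12 17-8 32-7 8-4 20-22 18-3 0-20 30-33-5-9 0-12 4-9 1-13-5-11-12-14 0-18-6-13-8-39 1-17 14-12 2-10-8-24-3-25-8-10-3-14 7-10 31-11z"/><path d="M419 16l-28 0-16 19-31 11-7 10 3 14 8 10 3 25 8 24-2 10-14 12 0 25 7 31 6 13 0 18 12 14 5 11-1 13-4 9 0 12 5 9-28 29-2 4 0 12 1 8 14 2 26 12 4-1 30-33 15-9 8-1-4-4 4-34 9-21-4-28 18-24 0-92-26 1 0-15 5-14 2-18-6-6-35 2 16-38z"/><path d="M95 16l-79 1 1 361 30 0 16 5 0-7 14-37 3-27-1-10-3-5 0-12-8-21 6-58 7-31 21-41 7-29 10-6 20-6 25 19 13 4-6-14-3-22-5-10-6-5-30 1-7-3-19-22z"/><path d="M463 219l-17 23 4 28-9 21 0 14-4 11 0 9 4 4-8 1-15 9-28 30-6 14 1 8 17 12 15 20 0 9-5 5-20 1-27 11-29 3-4 4 1 8 131-1z"/><path d="M351 359l-7 1 0 12-5 18-17 12-27 8-9 15-4 14-5 5-25 11-4 4 0 5 84 0 0-8 4-4 29-3 27-11 20-1 5-5 1-7-9-14-24-20-1-8 4-9z"/><path d="M343 359l-18 3-20 22-8 4-32 7-17 8-18 12-23 7 3 12-13 29 49 1 6-9 25-11 5-5 8-23 5-6 27-8 17-12 5-18z"/><path d="M463 16l-43 0-2 26-14 32 1 3 34-3 5 3 0 15-6 20 1 16 15 0 10-3z"/>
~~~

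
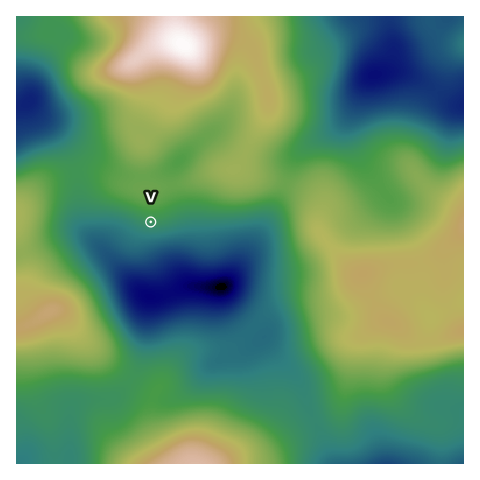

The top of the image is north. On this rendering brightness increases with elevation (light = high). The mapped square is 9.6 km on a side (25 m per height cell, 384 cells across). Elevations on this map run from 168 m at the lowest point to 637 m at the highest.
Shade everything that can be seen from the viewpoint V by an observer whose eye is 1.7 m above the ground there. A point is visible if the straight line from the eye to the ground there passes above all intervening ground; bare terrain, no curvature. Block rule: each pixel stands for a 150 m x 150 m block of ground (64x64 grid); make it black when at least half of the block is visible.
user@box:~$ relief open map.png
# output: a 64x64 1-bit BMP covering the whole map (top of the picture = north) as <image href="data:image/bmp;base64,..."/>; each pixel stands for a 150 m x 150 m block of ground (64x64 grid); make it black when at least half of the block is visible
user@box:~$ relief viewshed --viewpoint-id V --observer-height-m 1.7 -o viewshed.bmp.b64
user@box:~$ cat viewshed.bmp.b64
<image width="64" height="64" href="data:image/bmp;base64,Qk0+AgAAAAAAAD4AAAAoAAAAQAAAAEAAAAABAAEAAAAAAAACAAATCwAAEwsAAAIAAAAAAAAA////AAAAAAAAB/4YAAAAAAAH//4AAAAAAAf//9gAAAAAB////gAAAAAD////AAAAAAP///8YAAAAAf////gAAAAB////fAAAAADj///8AAAAAOH///wAAAAA8f///AAAAAB////+AAAAAP////wAAAAA/4///AAAAAH/j//8AAAAA/+H//wAAAAH/////AAAAB/////+AAAAP/////+AAAA//////8AAAH//////4AAA///////gAAH//////8AAB///////AAAP//////8AAB///////wAAP///8f//AAA//z/g//8AAD//f/D//wAAP///8P/+AAA///h4f/gAAH//8AAf8AAAf//wAA/gAAB///AAB+AAAH/8MAAD4AAAf/gwAAPgAAB/+AAAA+AAAH/AAAAB4AAAP4AAAADgAAA+AAAAAAAAABwAAAAAAAAAAAAAAAAAAAAAAAAAAAAAAAAAAAAAAAAAAAAAAAAAAAAAAAAAAAAAAAAAAAAAAAAAAAAAAAAAAAAAAAAAAAAAAAAAAAAAAAAAAAAAAAAAAAAAAAAAAAAAAAAAAAAAAAAAAAAAAAAAAAAAAAAAAAAAAAAAAAAAAAAAAAAAAAAAAAAAAAAAAAAAAAAAAAAAAAAAAAAAAAAAAAAAAAAAAAAAAAAAAAAAAAAAAAAAAAAAAAAAAAAAAAAAAA=="/>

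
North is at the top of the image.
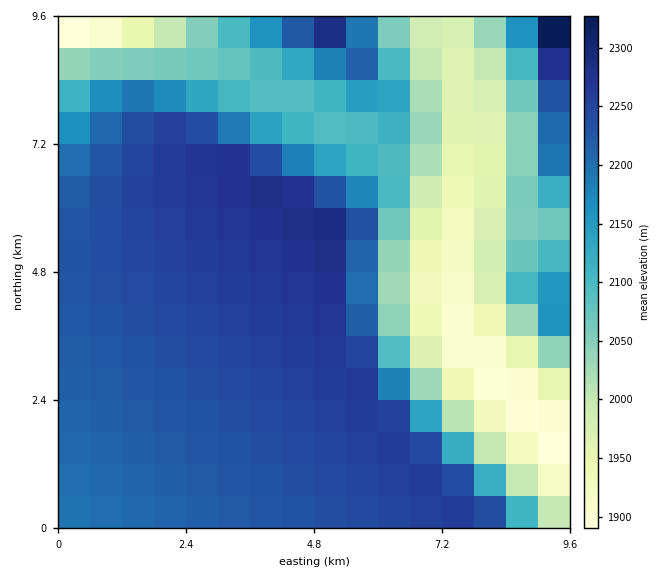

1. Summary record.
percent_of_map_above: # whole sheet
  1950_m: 90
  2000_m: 82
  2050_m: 76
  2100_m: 67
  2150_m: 59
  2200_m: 52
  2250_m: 22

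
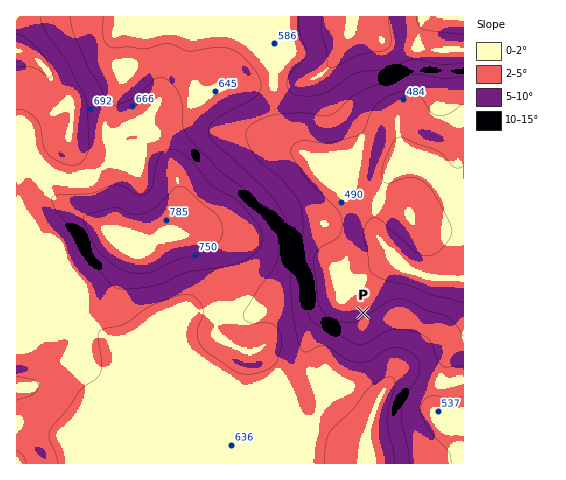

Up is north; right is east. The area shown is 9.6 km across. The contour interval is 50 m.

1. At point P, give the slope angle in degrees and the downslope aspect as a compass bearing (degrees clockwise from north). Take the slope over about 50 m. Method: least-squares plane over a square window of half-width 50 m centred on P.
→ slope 5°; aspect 326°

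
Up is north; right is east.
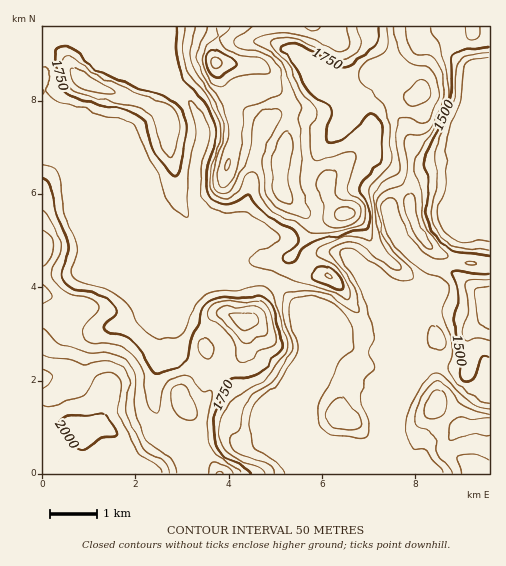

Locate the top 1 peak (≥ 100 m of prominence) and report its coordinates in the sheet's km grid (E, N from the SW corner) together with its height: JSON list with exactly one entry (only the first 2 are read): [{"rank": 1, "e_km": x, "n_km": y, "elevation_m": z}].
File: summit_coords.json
[{"rank": 1, "e_km": 3.71, "n_km": 8.81, "elevation_m": 2065}]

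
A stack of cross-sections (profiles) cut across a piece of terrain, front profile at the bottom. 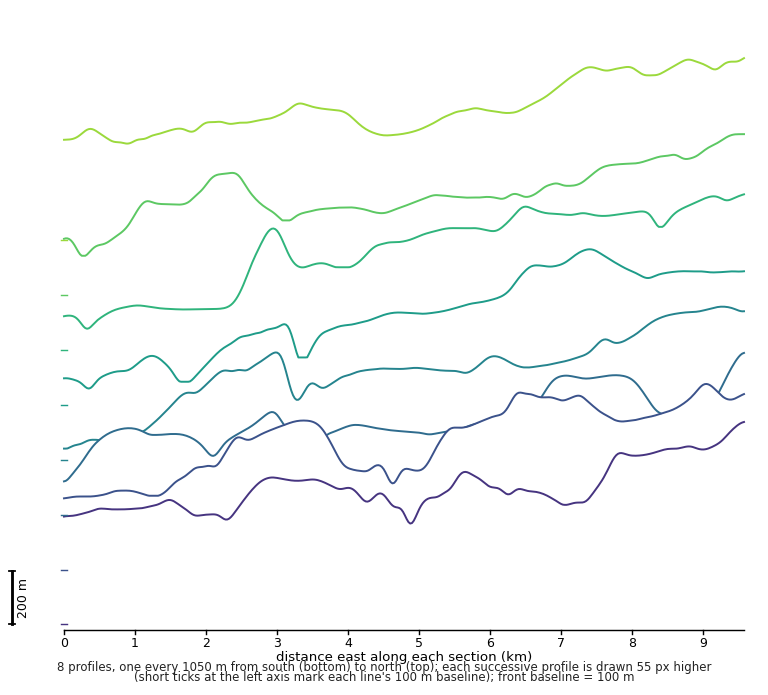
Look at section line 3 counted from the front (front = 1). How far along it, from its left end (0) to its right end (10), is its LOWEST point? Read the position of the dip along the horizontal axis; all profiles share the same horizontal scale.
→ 0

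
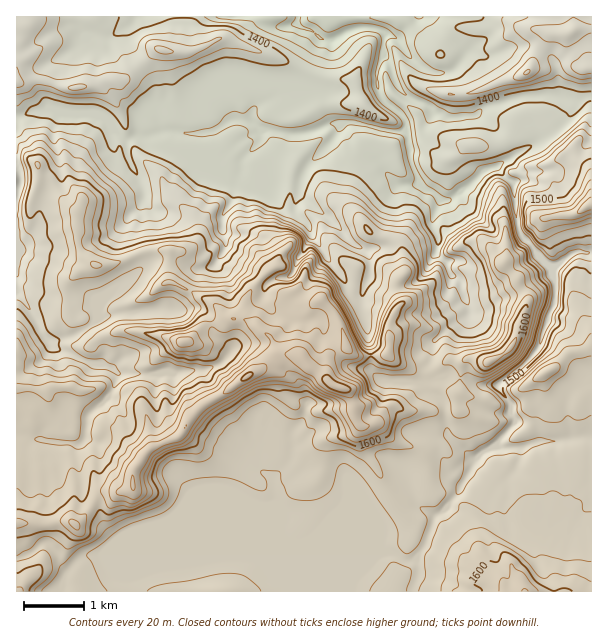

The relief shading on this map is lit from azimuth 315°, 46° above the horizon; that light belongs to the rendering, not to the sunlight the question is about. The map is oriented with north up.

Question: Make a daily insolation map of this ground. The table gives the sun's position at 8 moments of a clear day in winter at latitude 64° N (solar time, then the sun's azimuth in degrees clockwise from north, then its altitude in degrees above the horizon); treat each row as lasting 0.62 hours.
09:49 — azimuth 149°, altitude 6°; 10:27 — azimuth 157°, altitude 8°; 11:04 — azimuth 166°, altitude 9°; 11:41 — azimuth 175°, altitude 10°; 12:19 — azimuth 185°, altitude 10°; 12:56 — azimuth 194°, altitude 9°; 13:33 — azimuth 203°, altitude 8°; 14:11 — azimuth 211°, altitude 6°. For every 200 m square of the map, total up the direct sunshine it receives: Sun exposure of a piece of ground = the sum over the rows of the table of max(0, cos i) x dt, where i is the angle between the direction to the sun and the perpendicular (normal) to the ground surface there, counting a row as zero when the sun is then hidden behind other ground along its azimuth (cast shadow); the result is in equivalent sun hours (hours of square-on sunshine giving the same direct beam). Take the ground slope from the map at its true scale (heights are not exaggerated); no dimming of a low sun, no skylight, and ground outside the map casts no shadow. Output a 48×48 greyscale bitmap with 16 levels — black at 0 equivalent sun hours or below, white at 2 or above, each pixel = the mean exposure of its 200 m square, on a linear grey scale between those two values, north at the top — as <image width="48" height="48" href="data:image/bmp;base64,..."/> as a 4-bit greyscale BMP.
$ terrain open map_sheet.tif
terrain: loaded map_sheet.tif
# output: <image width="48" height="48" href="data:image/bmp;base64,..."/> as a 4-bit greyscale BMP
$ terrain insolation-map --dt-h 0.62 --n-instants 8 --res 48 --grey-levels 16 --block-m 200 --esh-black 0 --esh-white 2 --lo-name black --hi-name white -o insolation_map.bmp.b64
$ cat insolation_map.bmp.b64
<image width="48" height="48" href="data:image/bmp;base64,Qk32BAAAAAAAAHYAAAAoAAAAMAAAADAAAAABAAQAAAAAAIAEAAATCwAAEwsAABAAAAAAAAAAAAAAABEREQAiIiIAMzMzAERERABVVVUAZmZmAHd3dwCIiIgAmZmZAKqqqgC7u7sAzMzMAN3d3QDu7u4A////AEmWVVVVVURDM0RVVVVVVVVlVEZlVDEjMyWIVVVVVVVUREVVVVVVVVVVVVVVRCIyIyJGhVVVVVVVVVVVVVVVVVRVVVREQhMzM4U3qnZVVVVVVVVVVVVVVVZmRTNDICRERImprrhlVVVVVVVVVVVVVVVWVUMiAkRFVXd5hnqoZVVVVVVVVWVVVVZmVEQyRVVVVRIiEnvf2nVVVVVVVVZVVWdkZDREVVVVVTNDM2jO/ZZVVVVmZmZlVnZWeENFVVVVVURERFVXZEZlVWZmZmZlVnVWVVNVVVVVVVVVREIlVEZ3d2VVVVZlZ2VWZWVFVVVVVVVVRDIyiYeIdlVmZmZnh0VmZmYkVVVVVVVEQzMiPP/JZmZmZmeKuHiGVldyEiNEVVVVZUVBEn7HdmZmZmet7tlEVWiaaIVVRGdmZlVDMROqh3ZmZmVXmrhmZnd4kleHd2ZmVjI1UzJcuoZmeIqpYze5h4dlRod2d2Z2Z3I1MjEW3sl4l1V3VBQzNVVnV3ZmZndniJdDIhEAKv/bm9/8YAAUVlUxKoh2ViIiIAIRAQEAAW//29kwEiRWVUWaQDmYZVEAEQFEV2ZTEAFni4IQJr2WVnnP9QFXZmUQFYd1Vs/8cgAldjJYh4dENEQzr0ADiDIkVWiKqqqnZTMzISJFEDZ1MgAAGKESJCJocySJdSAUaIlzISRTEDRokwAAFJQRRBNmZkEAAAABV4UhNFVSESREIyEAI3clUyVVVVVDIQADUiMlVXcxIiOHQzJEQklTU0ZWZmVDWWZ1ECVFZTQRIjEUQzRWZCVlRFVmiIdVNJcQABJREyASMiMQRSVndzE1RFVUWKqGQhEAAAFZQSATQ0NTAlZYpCIjNERUNTNHdUVTECISMBAjIiECAlaXVSFzEVVVZBAANERVMSMAVAEgFDMjMpqFIheqh3dmZlIAAAACESEQAQESeFMiIgIxMkyZqWdlZVUwAAASMzEAAAEVUgACIgACQ4ms22ZmZnZTEBMyQgAAABJlIAACMRACEkI0fUZlNVVUNGQhEgAAATZSARERIiEiIiAAAjVkMREjRlMQASIQEiMREjMiV2MiEQAAEVVTEBEjZjETRERERCIiNEZ2mHcwBDMzMnZCIiI1chJFVVVVVkI0RWZHZ4eFEURmQjASIjNFITVVVVVVVGQ0VmVFVFmphRAEUhAREjRENFVERVVEMjYzVUNGVVM0VmMQNCAQEjRWZmZmVERWiHRDEUZVMhETRVVBAUIjRFaFVmZmZmZ2Vomr3pN1M1Q1VVVDEZhniJqIZmZVVmZVVVZ3cwVijMy3QzNEMrq97smJh2ZlVVZmVVVVQjRst2atyoZmd2dzEjZniId2VVVWZmZmVESDAAETfP26zVQzIREkeJmYdmd4dkISRzYxRUMyIUd4iFZ1QzMzWbq7qZmWQhESNlUndnVEMiNnVGRXZVVDQyEliXQQEiEiJGJWRVZldlaIdWdkVmZUEAEhEhAAASiUAEh0RGZmWIdldkZmZmVlMiMxAAFGZJd5mahiNERFUyMzNA=="/>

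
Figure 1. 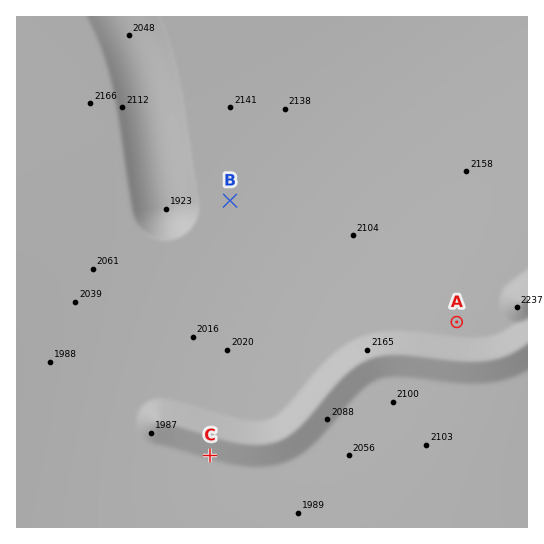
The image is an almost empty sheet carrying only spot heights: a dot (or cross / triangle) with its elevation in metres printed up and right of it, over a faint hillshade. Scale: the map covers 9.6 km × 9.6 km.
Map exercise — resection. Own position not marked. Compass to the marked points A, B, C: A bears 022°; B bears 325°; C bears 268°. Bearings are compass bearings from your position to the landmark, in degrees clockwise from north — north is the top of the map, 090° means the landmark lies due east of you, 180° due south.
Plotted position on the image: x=405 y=449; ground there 2090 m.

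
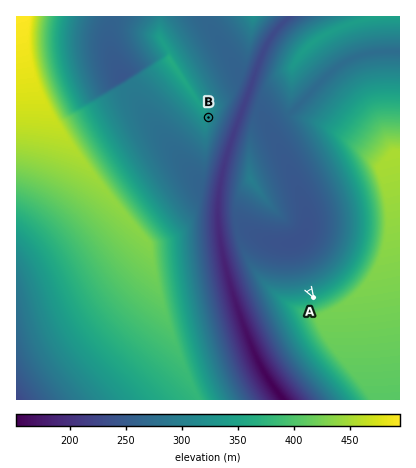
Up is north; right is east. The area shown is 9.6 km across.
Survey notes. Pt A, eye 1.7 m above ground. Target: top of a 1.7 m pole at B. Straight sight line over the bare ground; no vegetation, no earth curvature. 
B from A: seen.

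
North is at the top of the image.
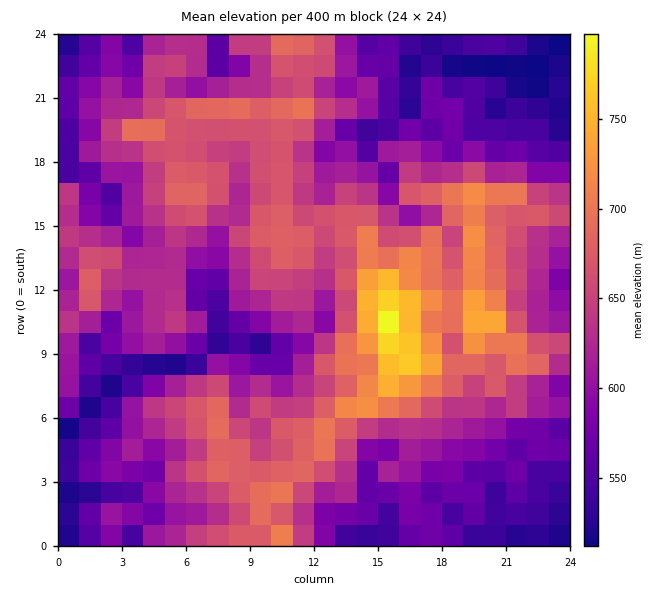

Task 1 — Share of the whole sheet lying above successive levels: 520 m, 95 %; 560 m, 81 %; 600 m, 63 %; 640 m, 40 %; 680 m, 17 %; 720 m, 5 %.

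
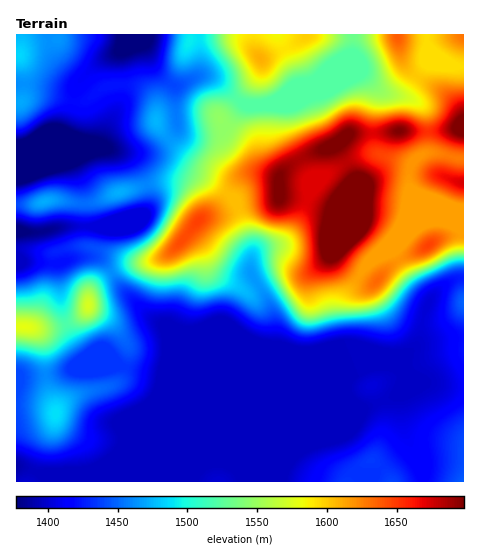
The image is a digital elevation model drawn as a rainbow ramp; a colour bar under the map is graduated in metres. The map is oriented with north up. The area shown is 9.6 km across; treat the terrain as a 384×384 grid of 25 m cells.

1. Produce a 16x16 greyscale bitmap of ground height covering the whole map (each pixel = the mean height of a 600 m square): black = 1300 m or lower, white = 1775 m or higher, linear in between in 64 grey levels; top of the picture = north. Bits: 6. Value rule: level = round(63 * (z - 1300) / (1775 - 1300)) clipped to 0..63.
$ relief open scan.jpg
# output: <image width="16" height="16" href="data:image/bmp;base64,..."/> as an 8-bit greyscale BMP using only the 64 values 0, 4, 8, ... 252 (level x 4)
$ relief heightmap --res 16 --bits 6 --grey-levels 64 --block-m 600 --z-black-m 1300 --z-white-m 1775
<image width="16" height="16" href="data:image/bmp;base64,Qk02BQAAAAAAADYEAAAoAAAAEAAAABAAAAABAAgAAAAAAAABAAATCwAAEwsAAAABAAAAAAAAAAAAAAEBAQACAgIAAwMDAAQEBAAFBQUABgYGAAcHBwAICAgACQkJAAoKCgALCwsADAwMAA0NDQAODg4ADw8PABAQEAAREREAEhISABMTEwAUFBQAFRUVABYWFgAXFxcAGBgYABkZGQAaGhoAGxsbABwcHAAdHR0AHh4eAB8fHwAgICAAISEhACIiIgAjIyMAJCQkACUlJQAmJiYAJycnACgoKAApKSkAKioqACsrKwAsLCwALS0tAC4uLgAvLy8AMDAwADExMQAyMjIAMzMzADQ0NAA1NTUANjY2ADc3NwA4ODgAOTk5ADo6OgA7OzsAPDw8AD09PQA+Pj4APz8/AEBAQABBQUEAQkJCAENDQwBEREQARUVFAEZGRgBHR0cASEhIAElJSQBKSkoAS0tLAExMTABNTU0ATk5OAE9PTwBQUFAAUVFRAFJSUgBTU1MAVFRUAFVVVQBWVlYAV1dXAFhYWABZWVkAWlpaAFtbWwBcXFwAXV1dAF5eXgBfX18AYGBgAGFhYQBiYmIAY2NjAGRkZABlZWUAZmZmAGdnZwBoaGgAaWlpAGpqagBra2sAbGxsAG1tbQBubm4Ab29vAHBwcABxcXEAcnJyAHNzcwB0dHQAdXV1AHZ2dgB3d3cAeHh4AHl5eQB6enoAe3t7AHx8fAB9fX0Afn5+AH9/fwCAgIAAgYGBAIKCggCDg4MAhISEAIWFhQCGhoYAh4eHAIiIiACJiYkAioqKAIuLiwCMjIwAjY2NAI6OjgCPj48AkJCQAJGRkQCSkpIAk5OTAJSUlACVlZUAlpaWAJeXlwCYmJgAmZmZAJqamgCbm5sAnJycAJ2dnQCenp4An5+fAKCgoAChoaEAoqKiAKOjowCkpKQApaWlAKampgCnp6cAqKioAKmpqQCqqqoAq6urAKysrACtra0Arq6uAK+vrwCwsLAAsbGxALKysgCzs7MAtLS0ALW1tQC2trYAt7e3ALi4uAC5ubkAurq6ALu7uwC8vLwAvb29AL6+vgC/v78AwMDAAMHBwQDCwsIAw8PDAMTExADFxcUAxsbGAMfHxwDIyMgAycnJAMrKygDLy8sAzMzMAM3NzQDOzs4Az8/PANDQ0ADR0dEA0tLSANPT0wDU1NQA1dXVANbW1gDX19cA2NjYANnZ2QDa2toA29vbANzc3ADd3d0A3t7eAN/f3wDg4OAA4eHhAOLi4gDj4+MA5OTkAOXl5QDm5uYA5+fnAOjo6ADp6ekA6urqAOvr6wDs7OwA7e3tAO7u7gDv7+8A8PDwAPHx8QDy8vIA8/PzAPT09AD19fUA9vb2APf39wD4+PgA+fn5APr6+gD7+/sA/Pz8AP39/QD+/v4A////ADQ0NDQ0NDQ0NDQ4REhEQEhIUEA0NDQ0NDQ0NDQ8PDxEVGBIODQ0NDQ0NDQ0NDg4QFBUTEw8NDQ0NDQ0NDQ0NDhkXEhIRDQ0NDQ0NDQ0NDQ8jHhsWEA0NDQ8RFxMTEQ4QGxohFxESFRQVGyclJhwPERASFxYeIiAcFyMuLysoHhUNDxESGioqIxwjLzgvKiwoEBARDw8fLCkpLzE5NywqKg4SEhUUGSMoLTQxNTYtKy4EBgoNERceJSsxMzMxLSstDAgLDRMWGyEkJisyMTIvMhUQDw8TFRoeHh4fIyYmJy8WEg8PEBMVGyQiHh4fJSgoFxURCwsTGSAnJiUgICooKQ="/>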